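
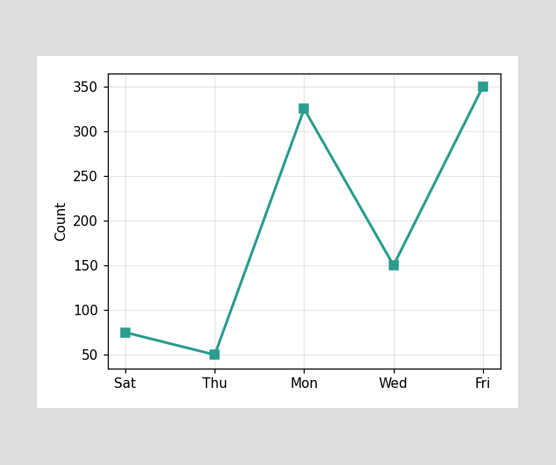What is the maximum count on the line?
350

The highest point is at Fri, and reading across to the y-axis gives 350.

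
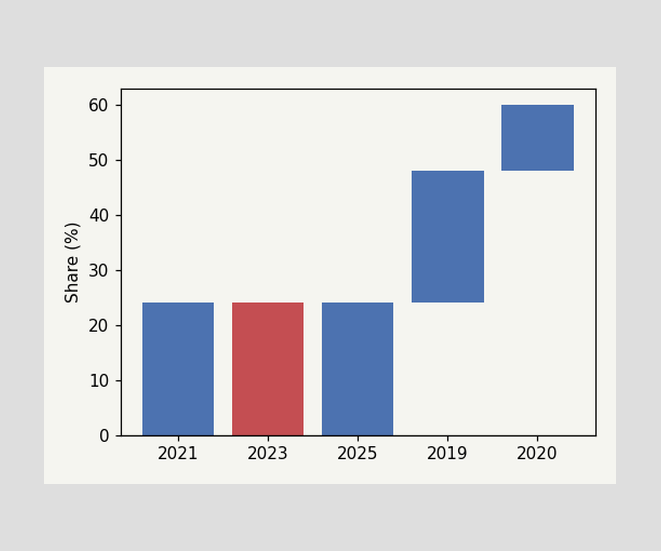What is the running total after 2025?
24%

After 2025 the running total reaches 24%.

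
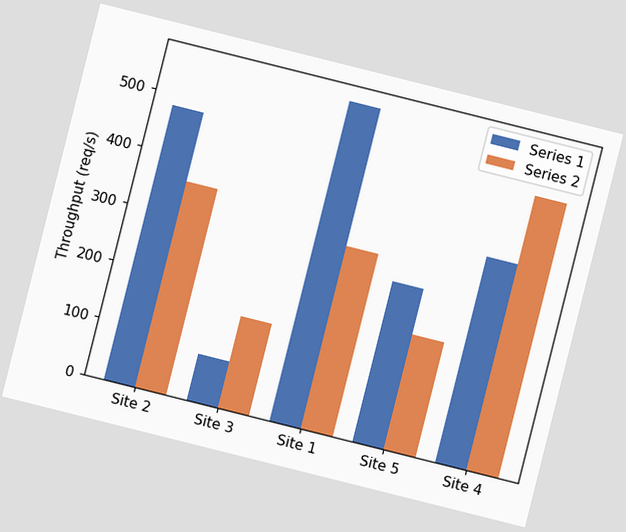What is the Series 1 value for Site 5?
280req/s

The chart is tilted about 14° clockwise. The Series 1 bar at Site 5 reaches 280req/s on the y-axis.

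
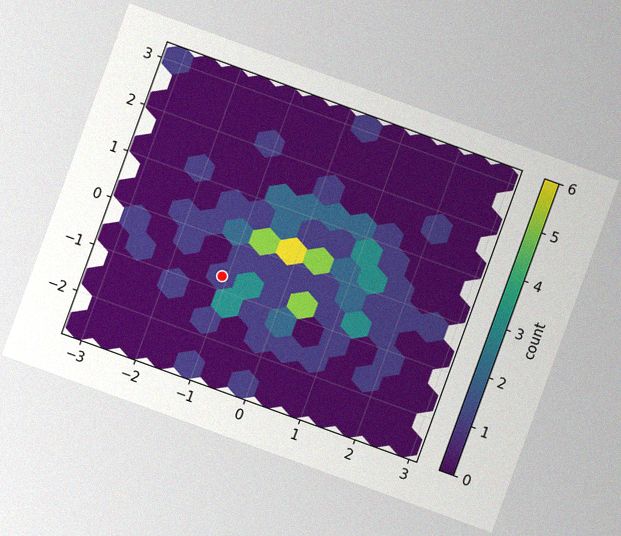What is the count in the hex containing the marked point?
The chart is tilted about 20° clockwise, with some photo noise. The marked hex reads 1 on the colorbar.

1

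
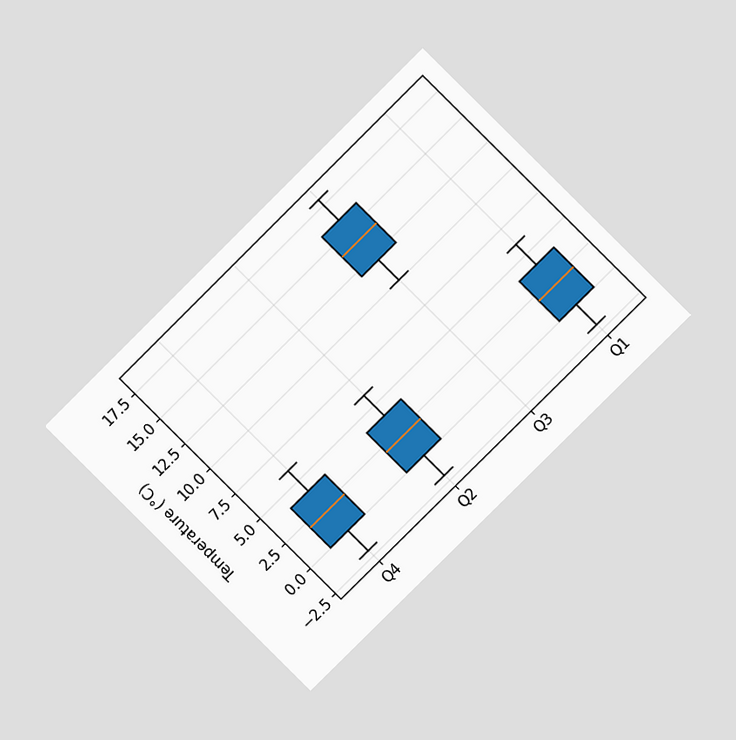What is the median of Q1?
The chart is tilted about 45° counter-clockwise and viewed at a slight angle. The median line in the Q1 box sits at 2°C.

2°C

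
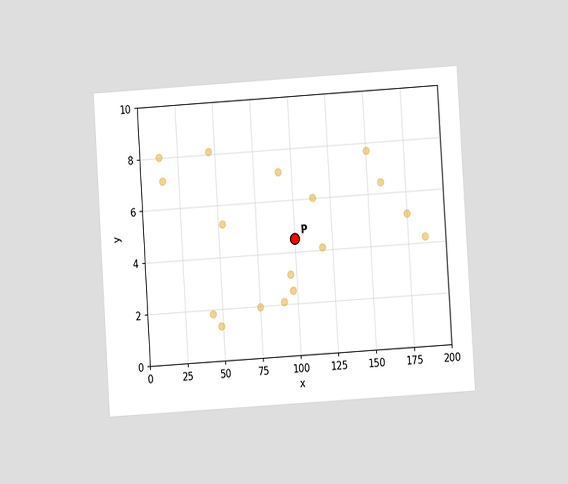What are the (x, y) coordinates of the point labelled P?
The chart is tilted about 4° counter-clockwise and viewed at a slight angle. Following the gridlines from P to each axis, P sits at (100, 4.5).

(100, 4.5)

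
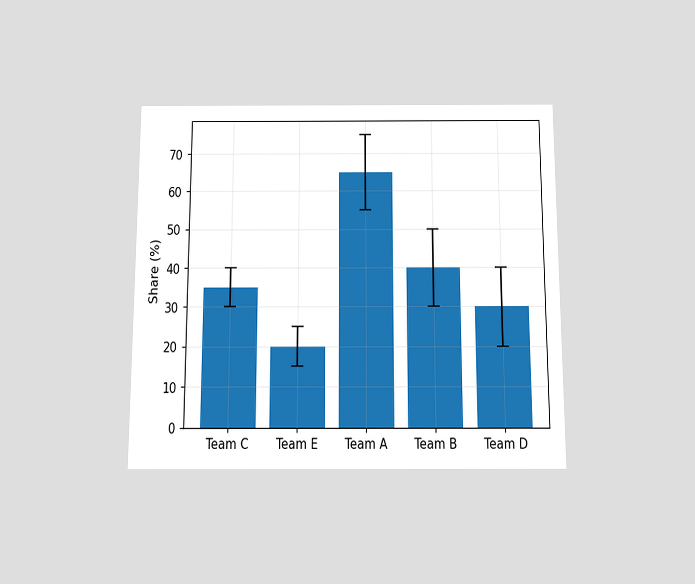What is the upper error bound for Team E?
25%

The chart is viewed slightly from below. The Team E bar's upper whisker reaches 25%.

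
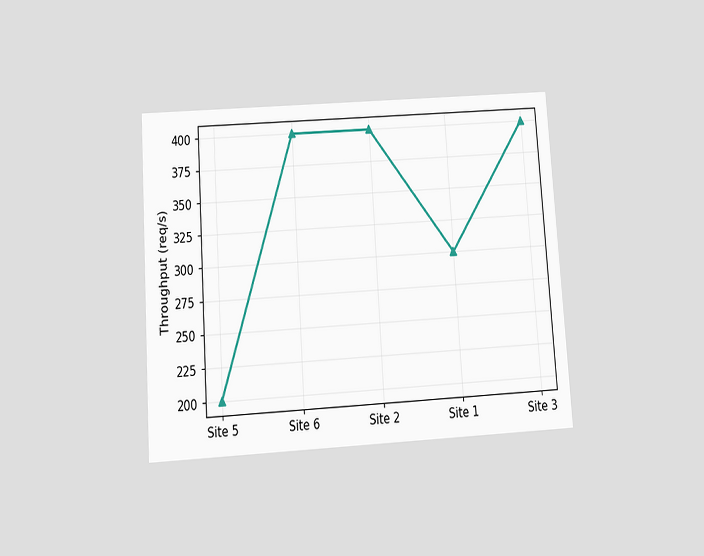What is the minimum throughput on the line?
200req/s

The chart is tilted about 4° counter-clockwise and viewed slightly from below. The lowest point is at Site 5, and reading across to the y-axis gives 200req/s.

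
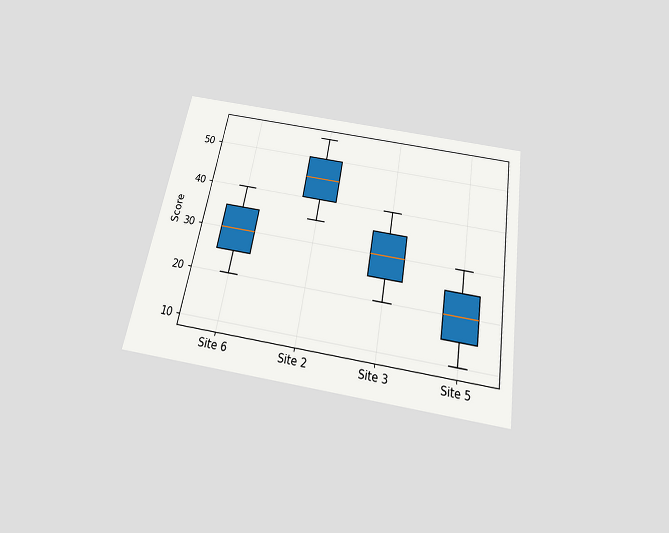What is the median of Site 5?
The chart is tilted about 10° clockwise and viewed slightly from below. The median line in the Site 5 box sits at 20.

20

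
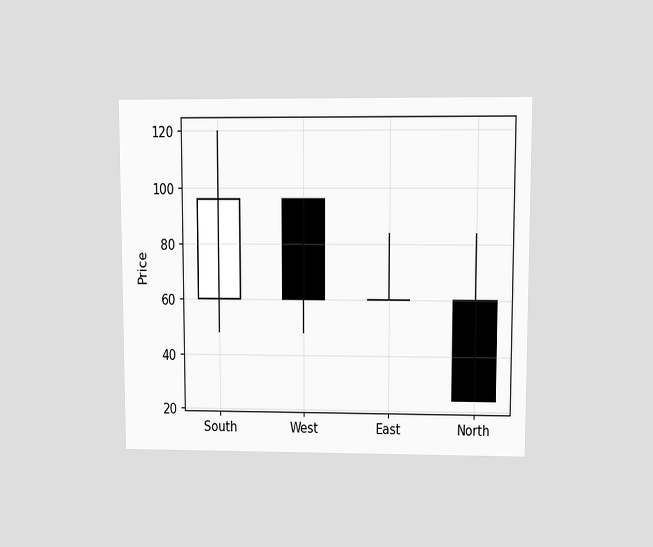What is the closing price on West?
The chart is viewed at a slight angle. The West candle closes at 60.

60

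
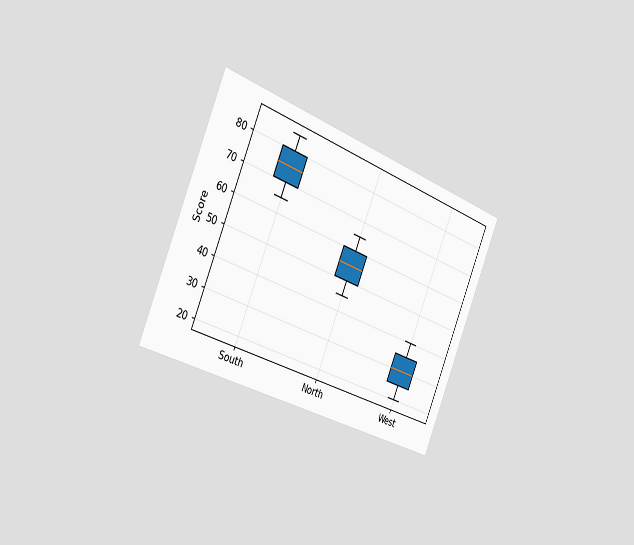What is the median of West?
The chart is tilted about 23° clockwise and viewed slightly from the left. The median line in the West box sits at 30.

30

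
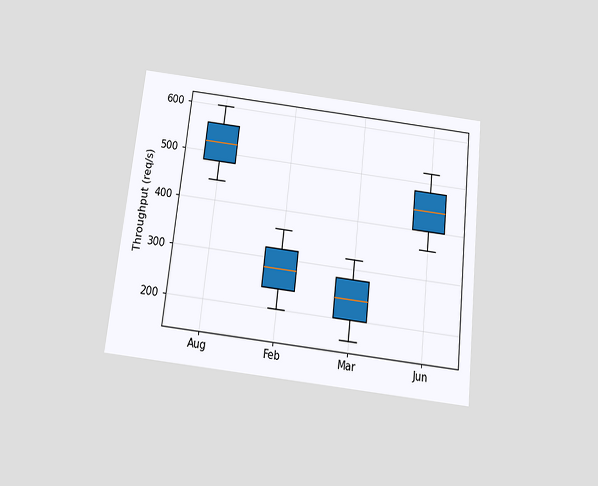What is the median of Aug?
520req/s

The chart is tilted about 6° clockwise and viewed slightly from below. The median line in the Aug box sits at 520req/s.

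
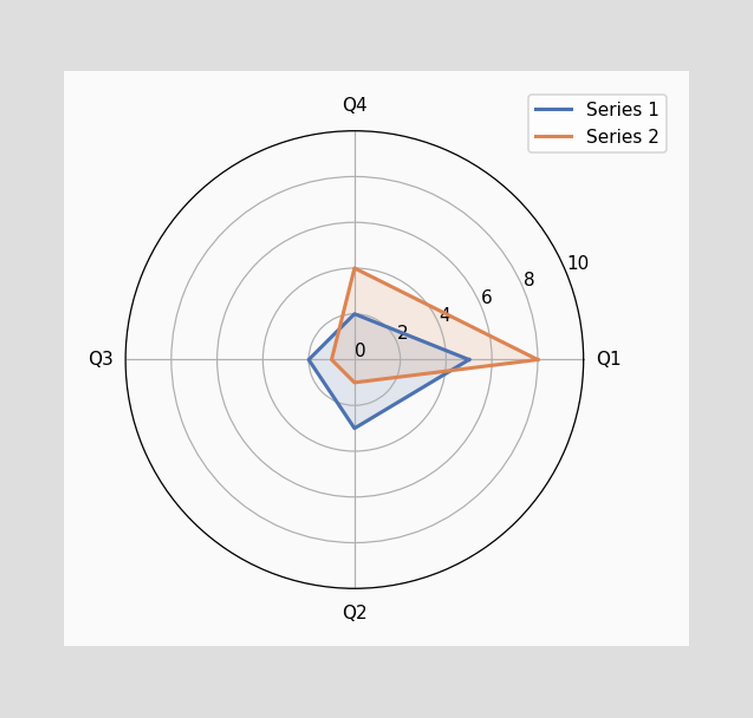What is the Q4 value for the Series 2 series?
4

On the Q4 axis, Series 2 reaches 4.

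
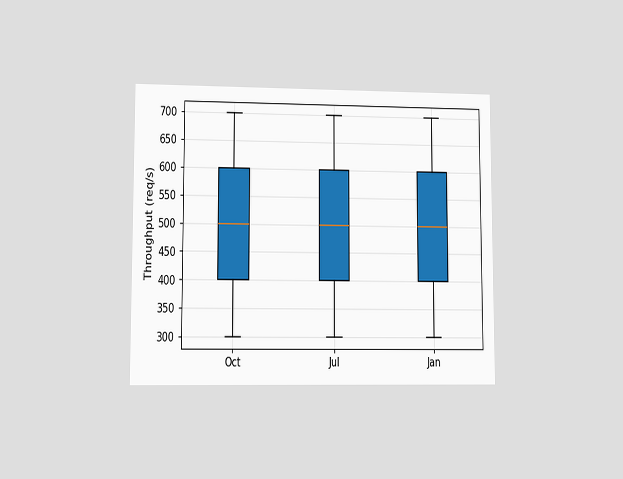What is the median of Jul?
The chart is viewed at a slight angle. The median line in the Jul box sits at 500req/s.

500req/s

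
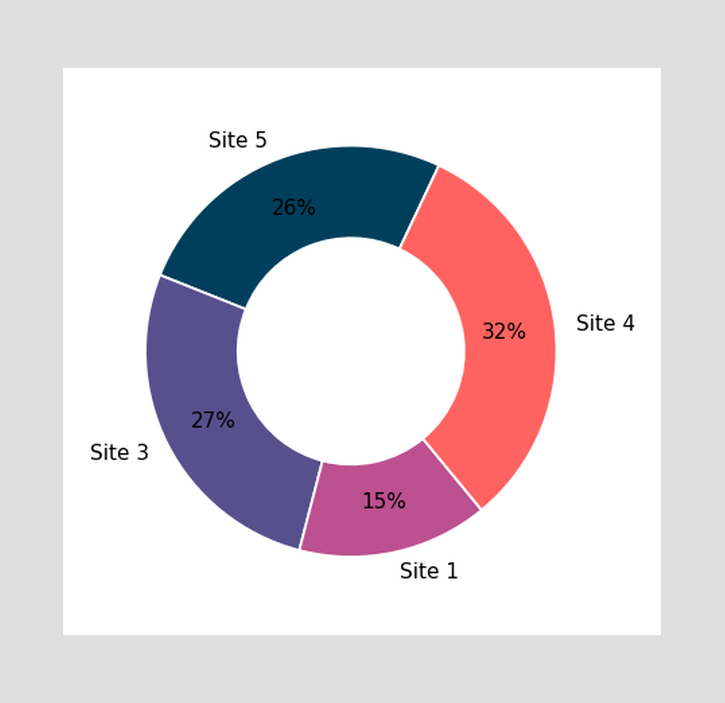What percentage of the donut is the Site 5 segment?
26%

The Site 5 segment takes up 26% of the ring.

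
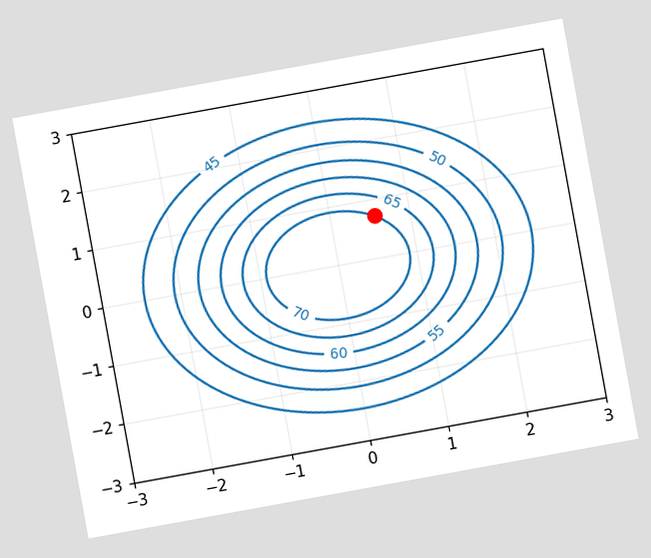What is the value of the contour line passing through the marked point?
The chart is tilted about 10° counter-clockwise. The marked point sits on the contour labelled 70.

70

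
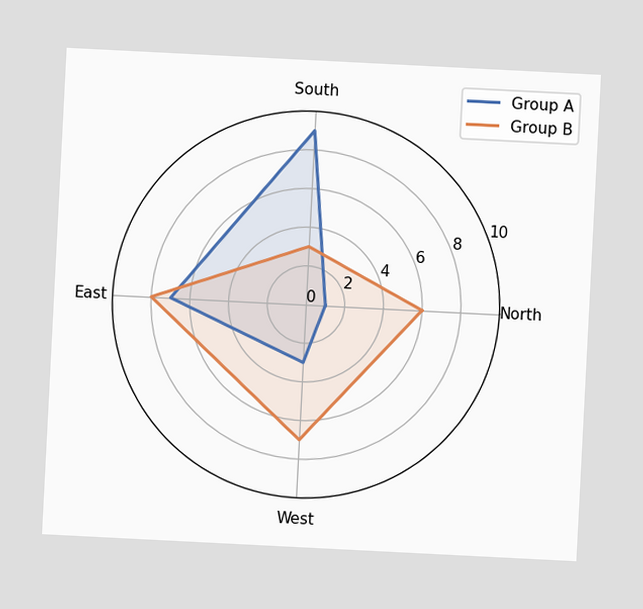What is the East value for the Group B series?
The chart is tilted about 3° clockwise. On the East axis, Group B reaches 8.

8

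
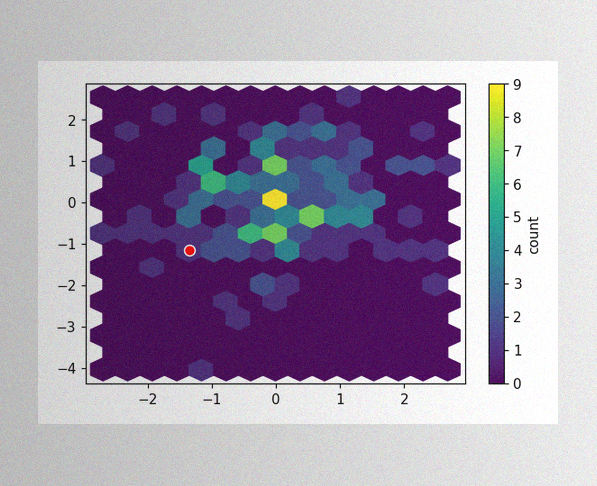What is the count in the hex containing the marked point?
The image has some photo noise and uneven lighting. The marked hex reads 1 on the colorbar.

1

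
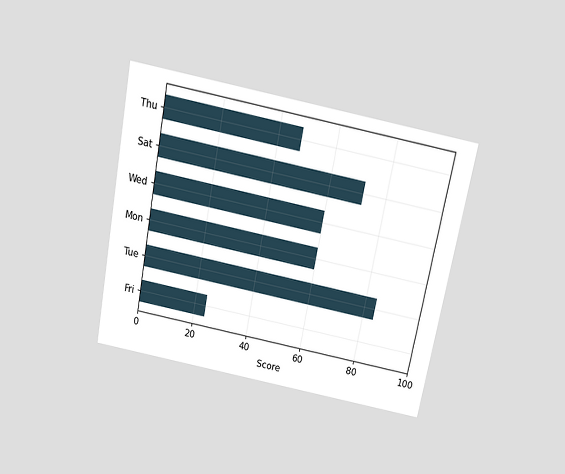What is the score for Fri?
The chart is tilted about 11° clockwise and viewed slightly from above. Reading along the chart's x-axis, the Fri bar reaches 24.

24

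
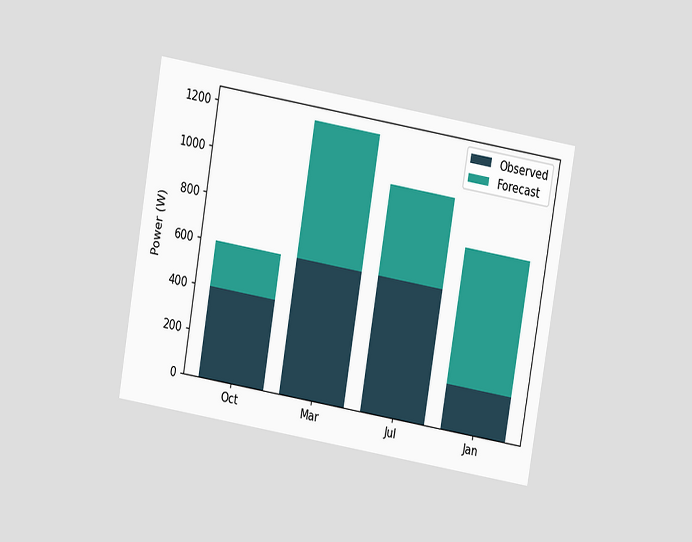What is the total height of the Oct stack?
600W

The chart is tilted about 10° clockwise and viewed slightly from above. The Oct stack's top reaches 600W on the y-axis.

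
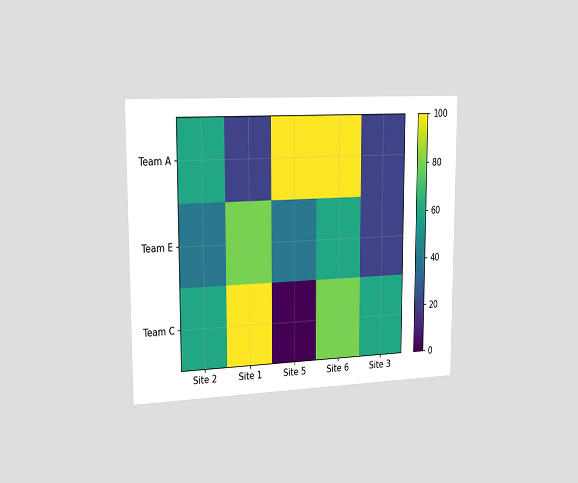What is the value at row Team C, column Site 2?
The chart is viewed slightly from the left. Matching cell (Team C, Site 2) against the colorbar gives 60.

60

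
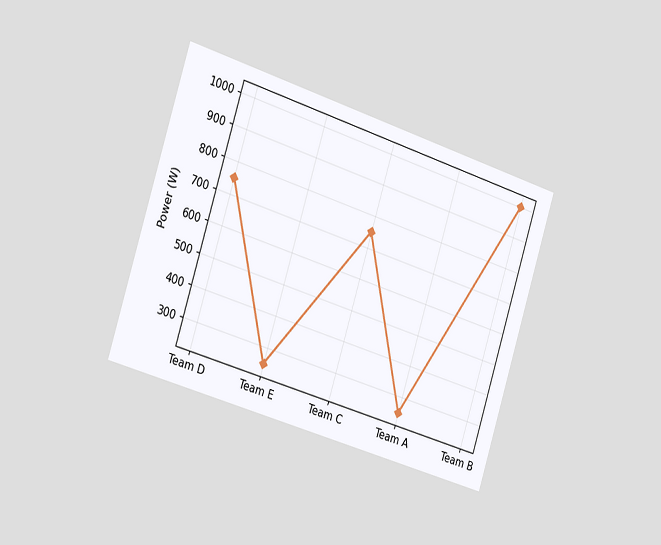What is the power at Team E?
The chart is tilted about 18° clockwise and viewed slightly from the left. At Team E, the line is at 250W.

250W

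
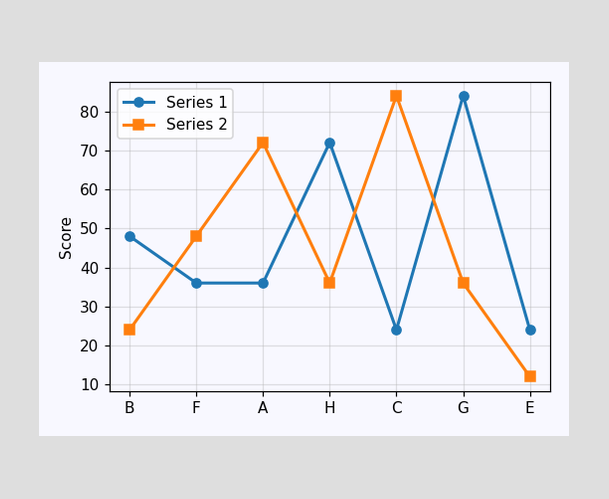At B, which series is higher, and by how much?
At B, Series 1 sits above the other line by 24.

Series 1, by 24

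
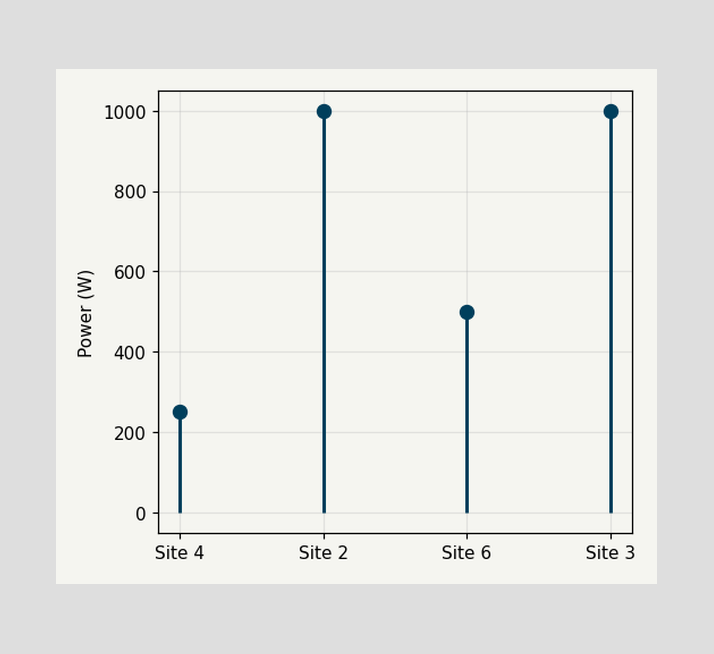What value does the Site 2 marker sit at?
The Site 2 marker sits at 1000W.

1000W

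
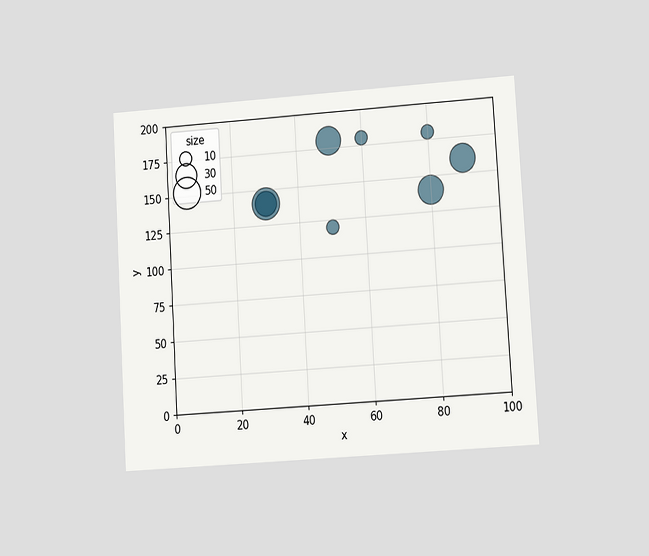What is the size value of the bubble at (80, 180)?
The chart is tilted about 3° counter-clockwise and viewed at a slight angle. Matching the bubble at (80, 180) against the size legend gives 10.

10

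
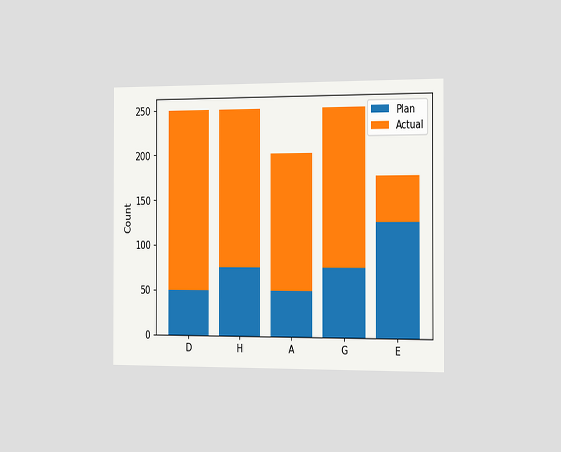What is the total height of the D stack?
250

The chart is viewed slightly from the right. The D stack's top reaches 250 on the y-axis.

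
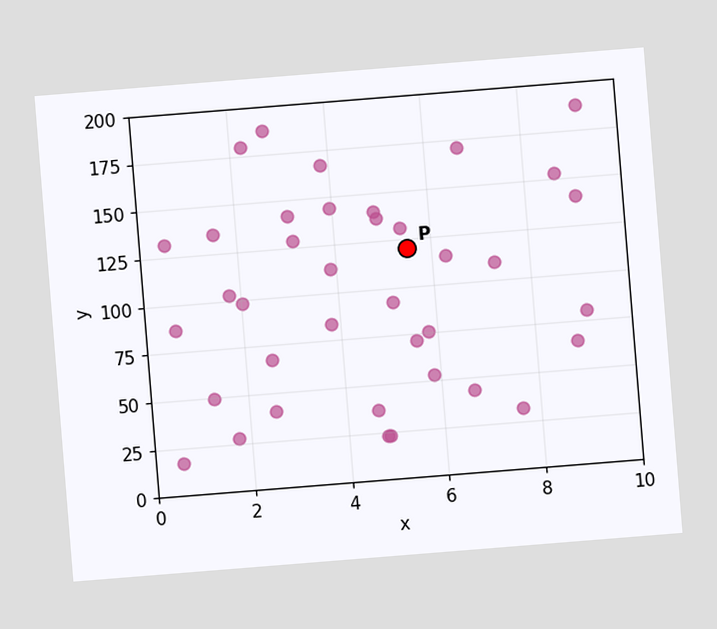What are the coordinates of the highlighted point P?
(5.5, 120)

The chart is tilted about 5° counter-clockwise. Following the gridlines from P to each axis, P sits at (5.5, 120).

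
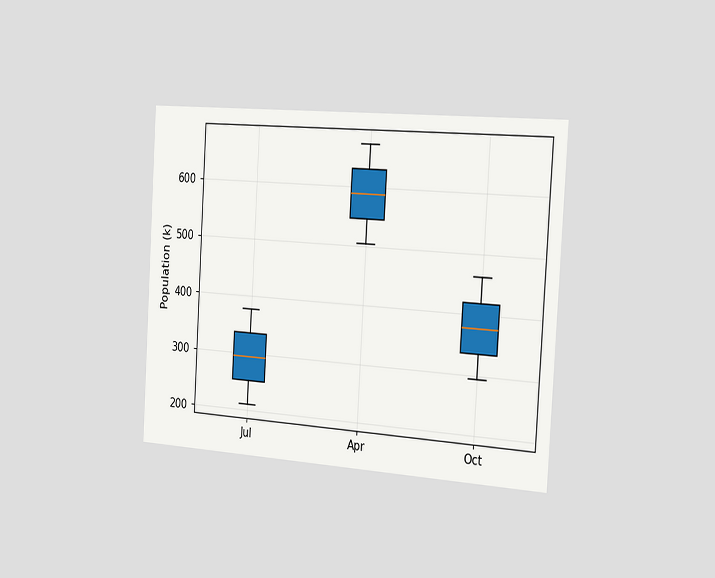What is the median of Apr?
588k

The chart is tilted about 3° clockwise and viewed slightly from the right. The median line in the Apr box sits at 588k.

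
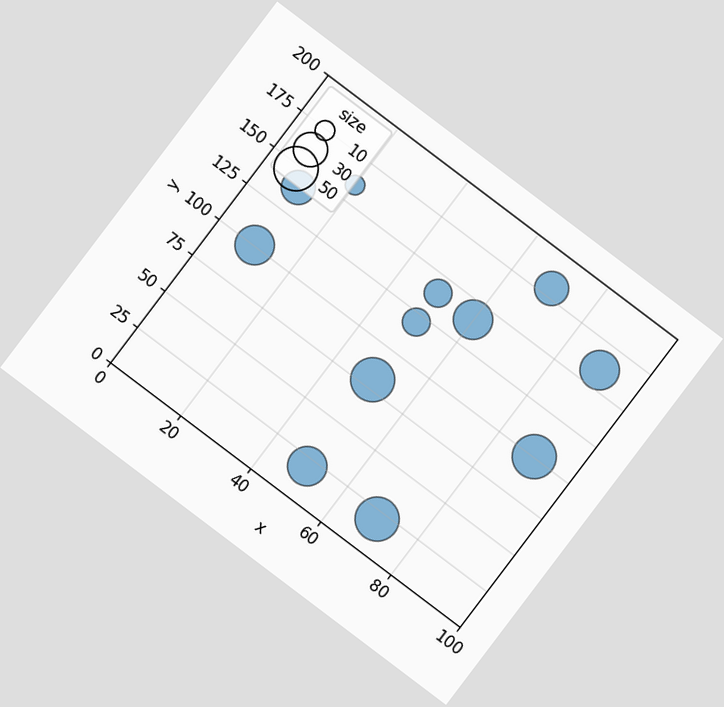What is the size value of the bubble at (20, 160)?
The chart is tilted about 37° clockwise. Matching the bubble at (20, 160) against the size legend gives 10.

10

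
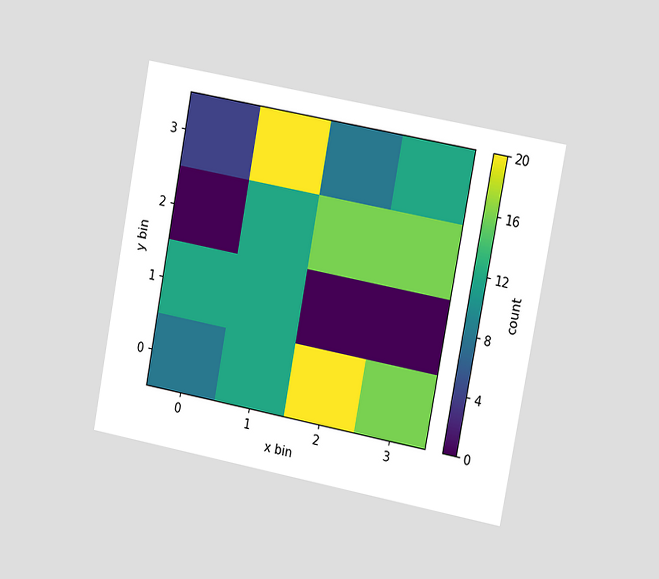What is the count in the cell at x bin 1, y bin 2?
12

The chart is tilted about 11° clockwise and viewed slightly from the right. Matching the cell (1, 2) against the colorbar gives 12.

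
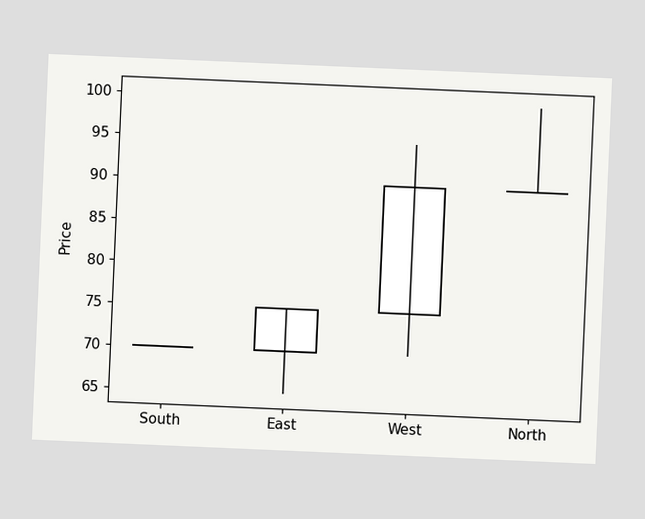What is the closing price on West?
90

The chart is tilted about 2° clockwise. The West candle closes at 90.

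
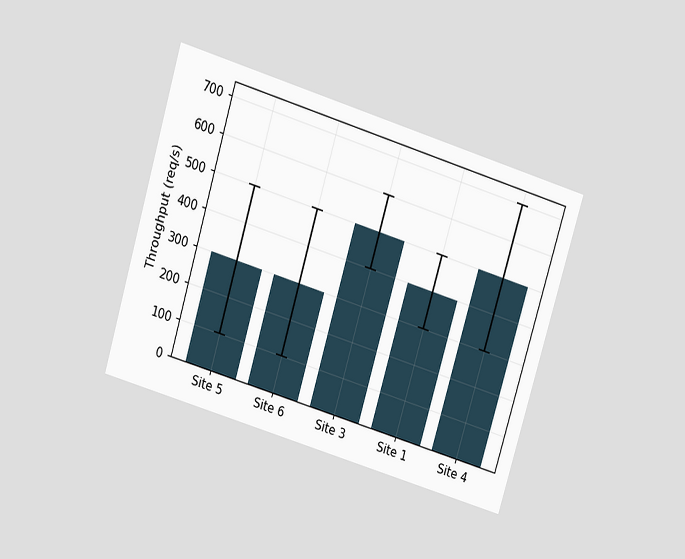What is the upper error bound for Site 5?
500req/s

The chart is tilted about 17° clockwise and viewed slightly from above. The Site 5 bar's upper whisker reaches 500req/s.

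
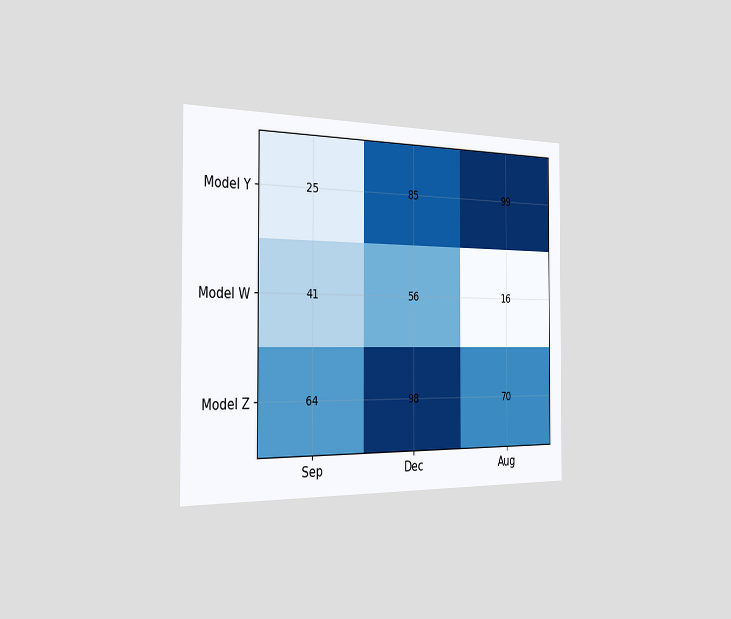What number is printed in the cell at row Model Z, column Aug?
70

The chart is viewed slightly from the left. The (Model Z, Aug) cell reads 70.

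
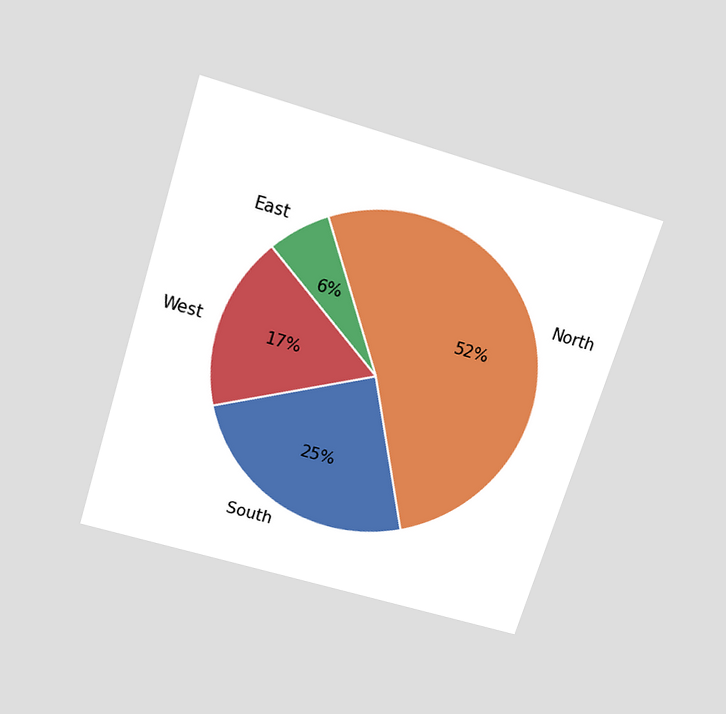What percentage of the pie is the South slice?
The chart is tilted about 17° clockwise and viewed slightly from above. The South slice takes up 25% of the pie.

25%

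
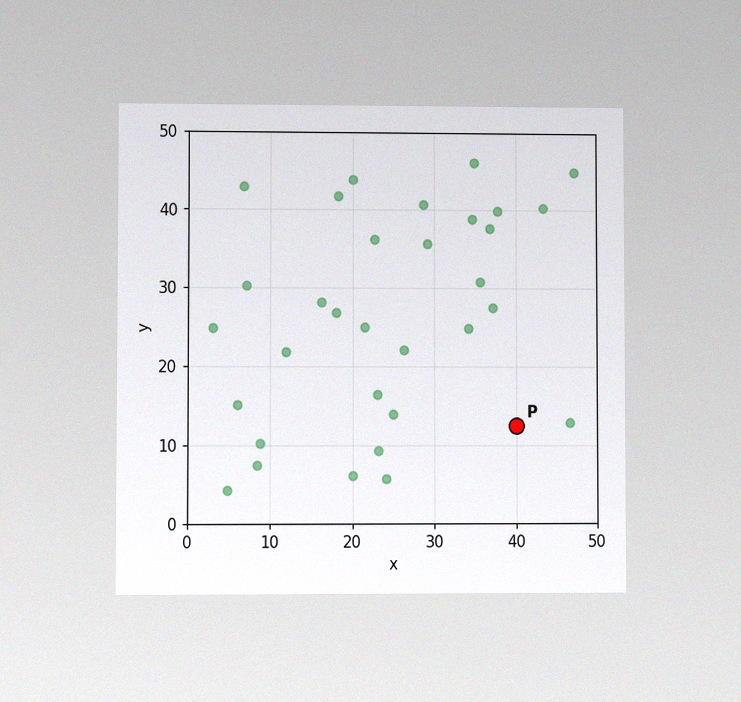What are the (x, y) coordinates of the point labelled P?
The chart is viewed at a slight angle, with some photo noise. Following the gridlines from P to each axis, P sits at (40, 12.5).

(40, 12.5)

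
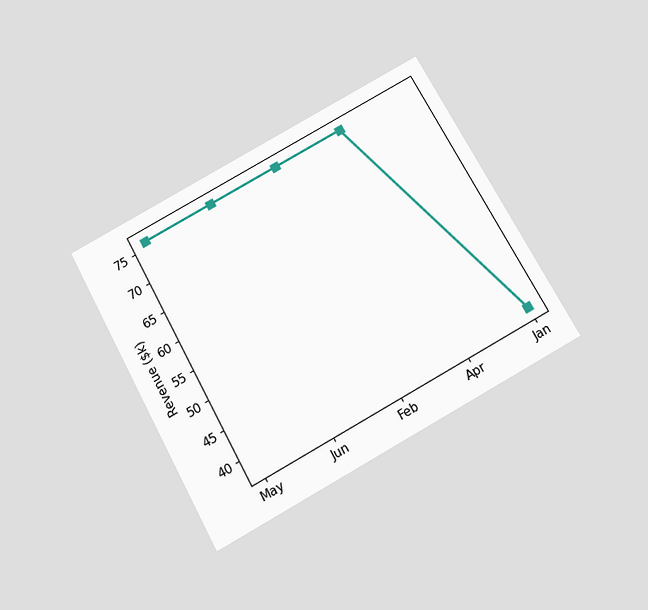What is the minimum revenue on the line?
$38k

The chart is tilted about 29° counter-clockwise and viewed slightly from below. The lowest point is at Jan, and reading across to the y-axis gives $38k.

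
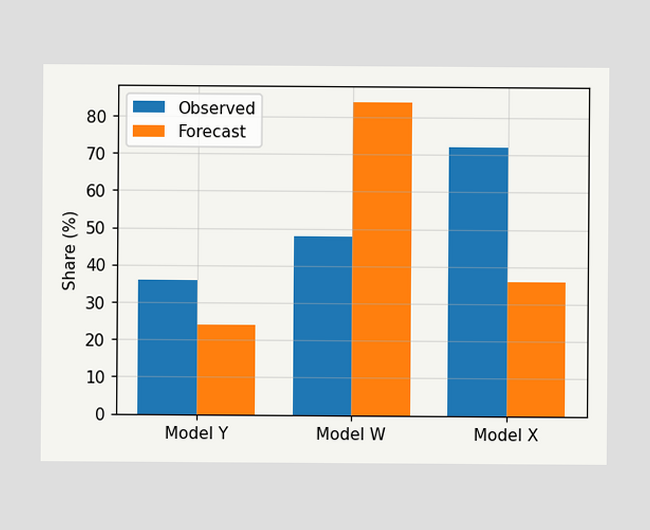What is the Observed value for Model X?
The Observed bar at Model X reaches 72% on the y-axis.

72%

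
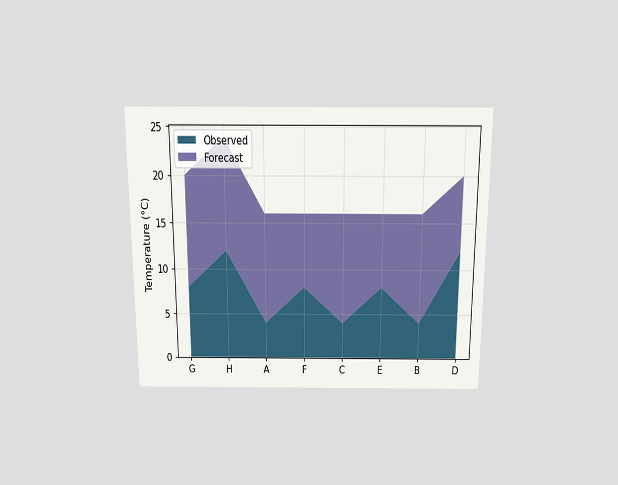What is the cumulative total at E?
16°C

The chart is viewed slightly from above. The stacked total at E reaches 16°C.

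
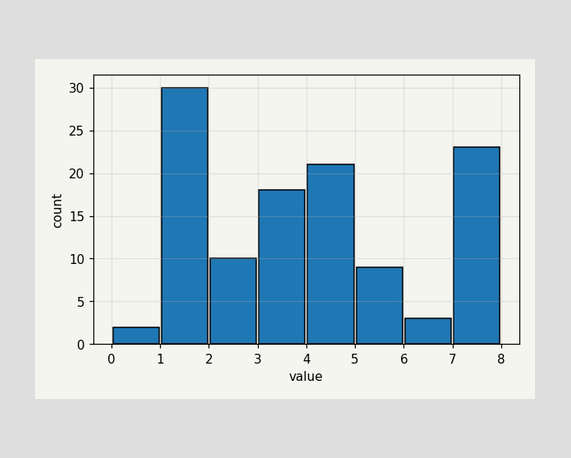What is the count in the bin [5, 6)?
9

The [5, 6) bin has height 9.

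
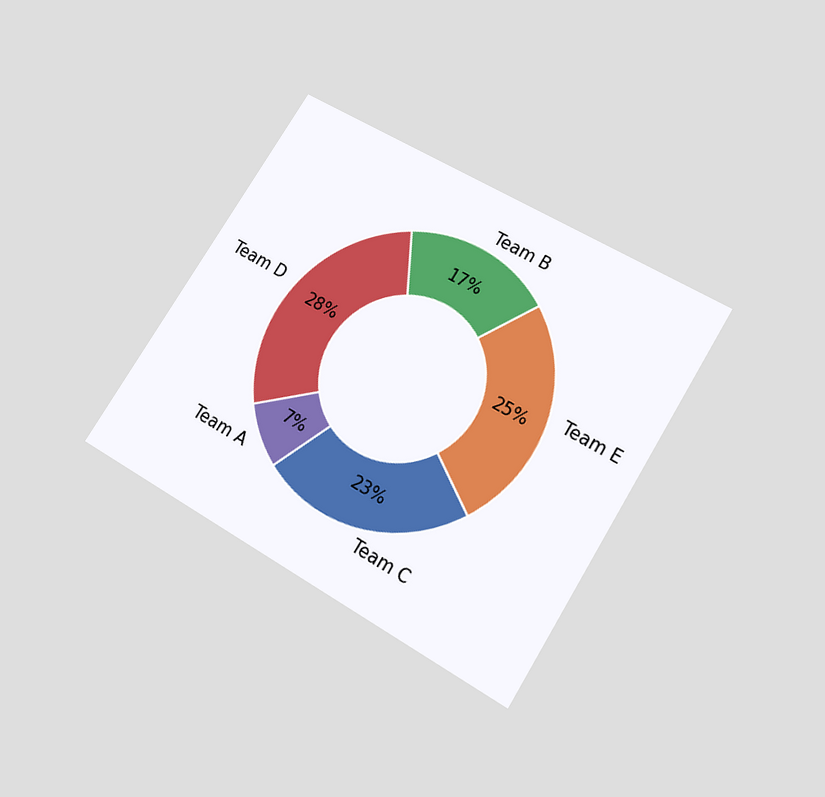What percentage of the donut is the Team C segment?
23%

The chart is tilted about 32° clockwise and viewed slightly from below. The Team C segment takes up 23% of the ring.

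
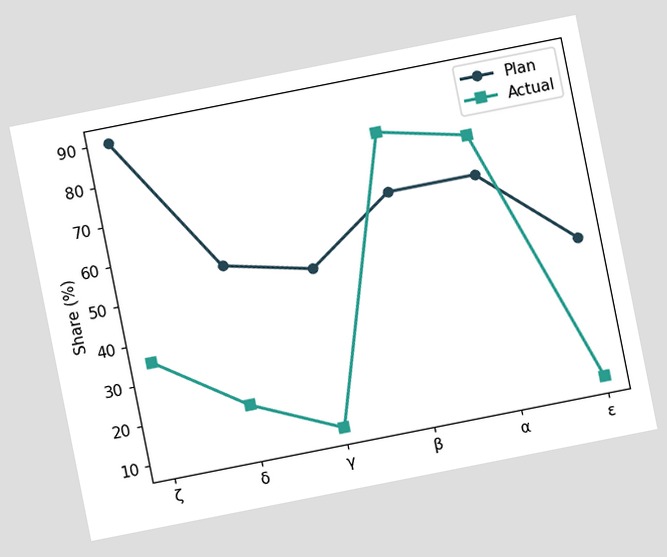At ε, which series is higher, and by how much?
The chart is tilted about 11° counter-clockwise. At ε, Plan sits above the other line by 35%.

Plan, by 35%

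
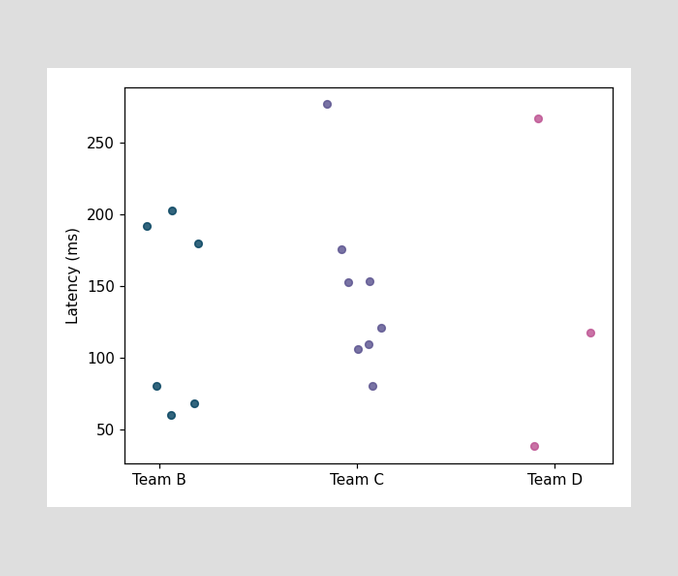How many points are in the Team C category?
Counting the markers in the Team C column gives 8.

8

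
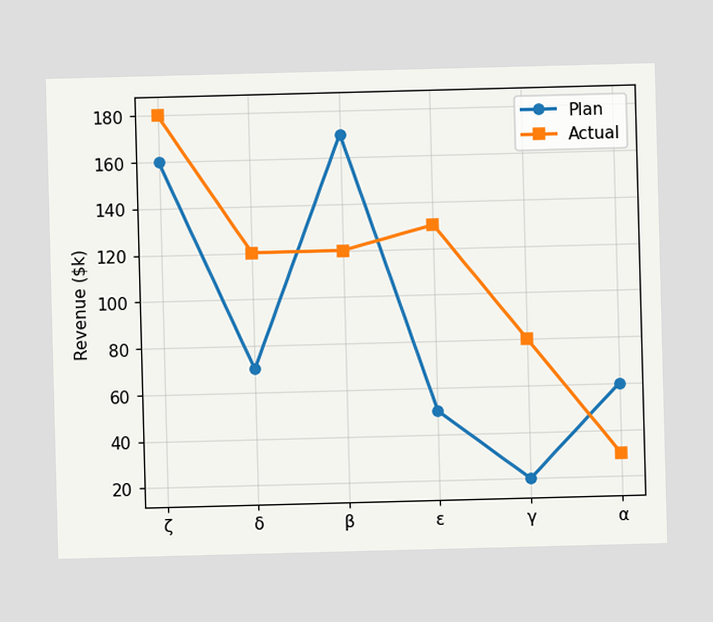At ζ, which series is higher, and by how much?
Actual, by $20k

At ζ, Actual sits above the other line by $20k.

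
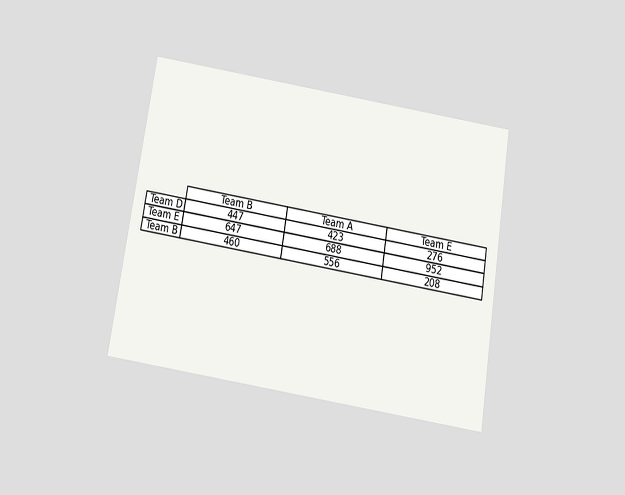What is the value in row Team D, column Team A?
The chart is tilted about 9° clockwise and viewed slightly from below. The (Team D, Team A) cell reads 423.

423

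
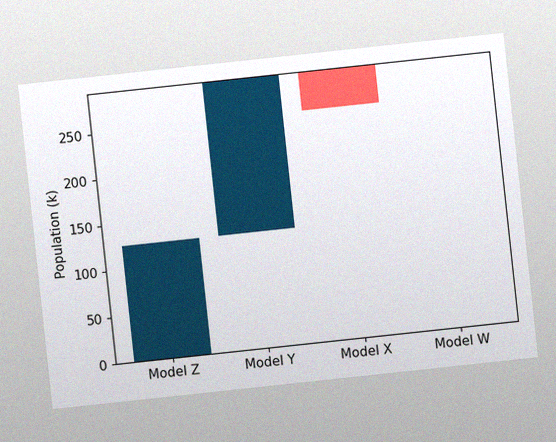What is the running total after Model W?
252k

The chart is tilted about 6° counter-clockwise, with some photo noise. After Model W the running total reaches 252k.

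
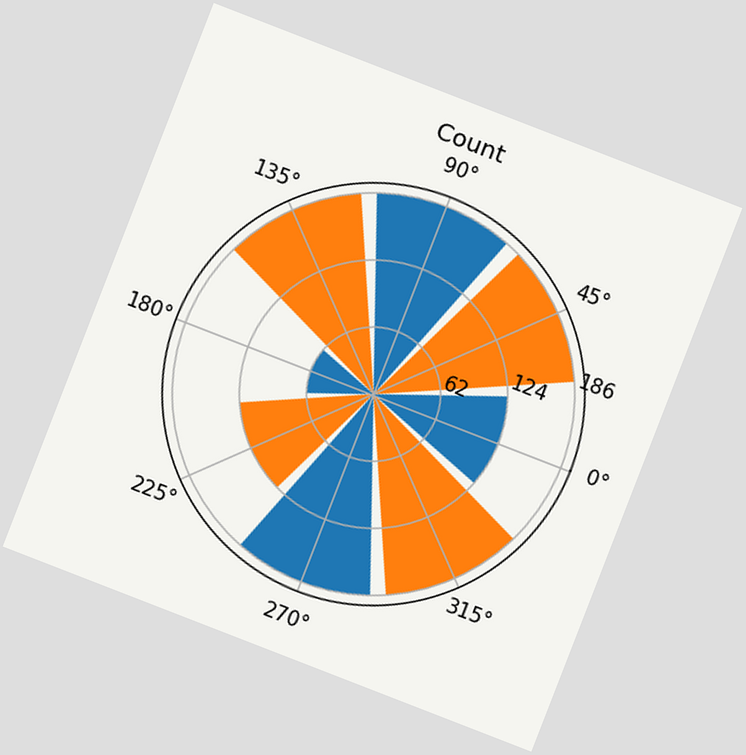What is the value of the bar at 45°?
186

The chart is tilted about 21° clockwise. The bar at 45° reaches 186 on the radial axis.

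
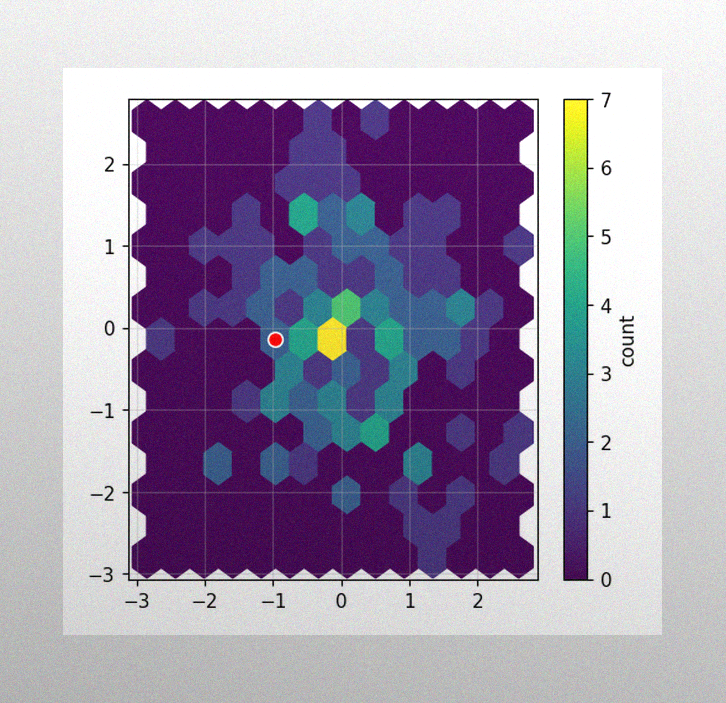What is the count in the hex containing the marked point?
The image has some photo noise and uneven lighting. The marked hex reads 2 on the colorbar.

2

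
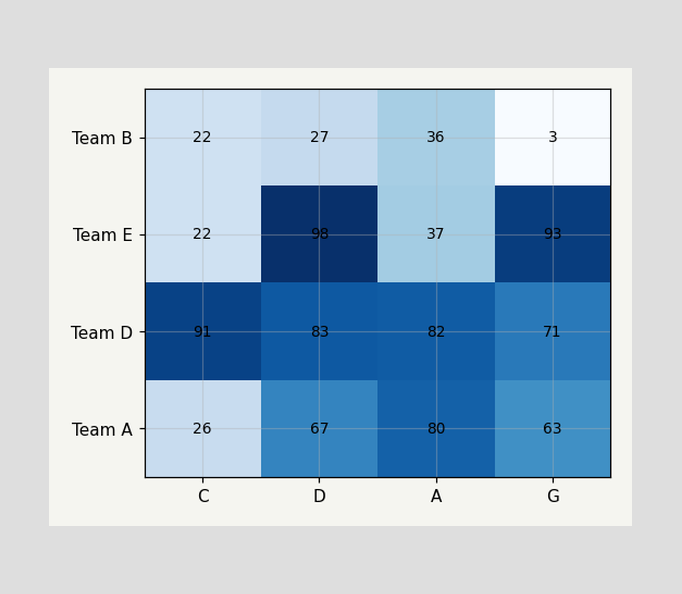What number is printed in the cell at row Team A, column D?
67

The (Team A, D) cell reads 67.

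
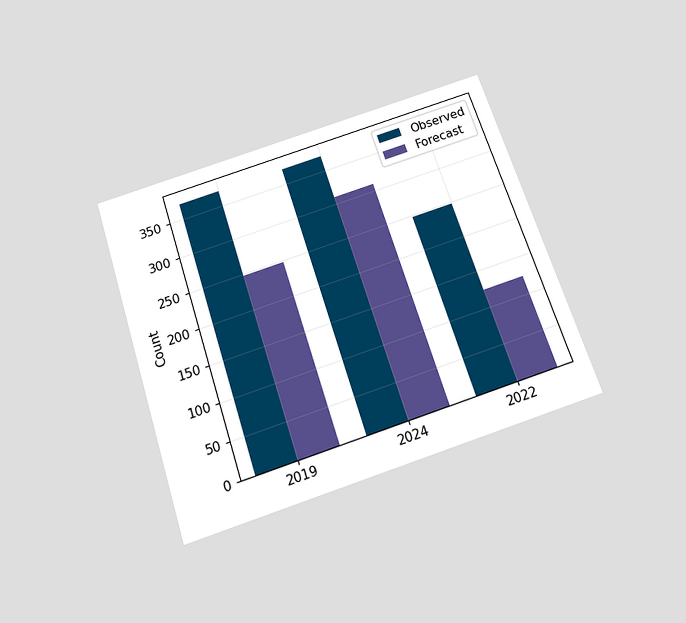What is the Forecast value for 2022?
124

The chart is tilted about 18° counter-clockwise and viewed slightly from below. The Forecast bar at 2022 reaches 124 on the y-axis.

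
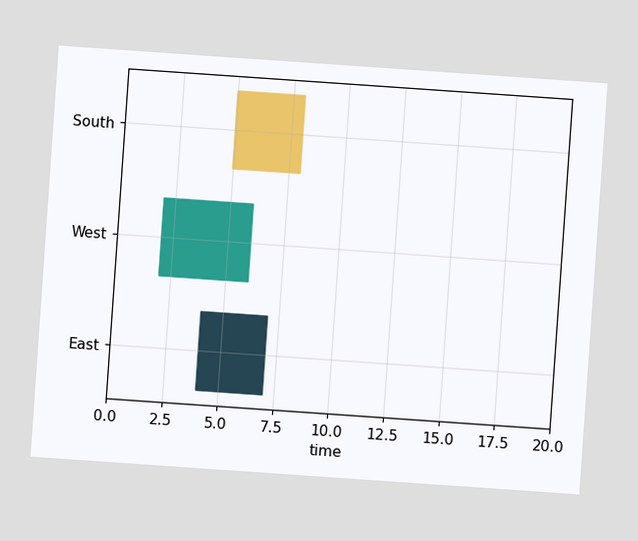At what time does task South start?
The chart is tilted about 4° clockwise. The South bar begins at t=5.

5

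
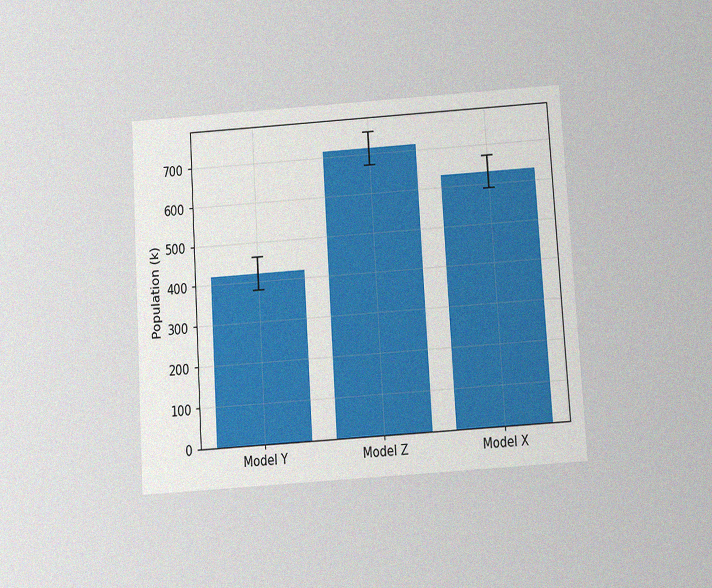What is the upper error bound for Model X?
The chart is tilted about 4° counter-clockwise and viewed slightly from below, with some photo noise. The Model X bar's upper whisker reaches 672k.

672k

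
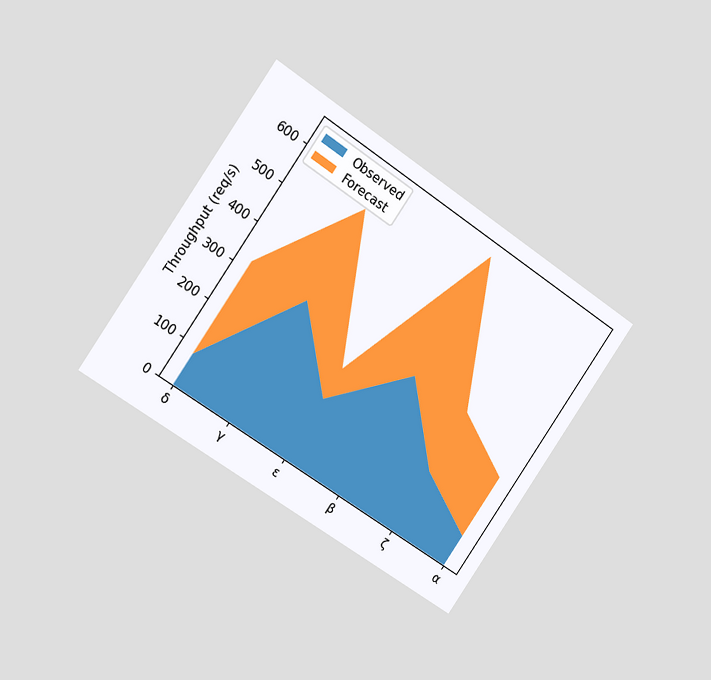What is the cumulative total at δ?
The chart is tilted about 35° clockwise and viewed slightly from the left. The stacked total at δ reaches 320req/s.

320req/s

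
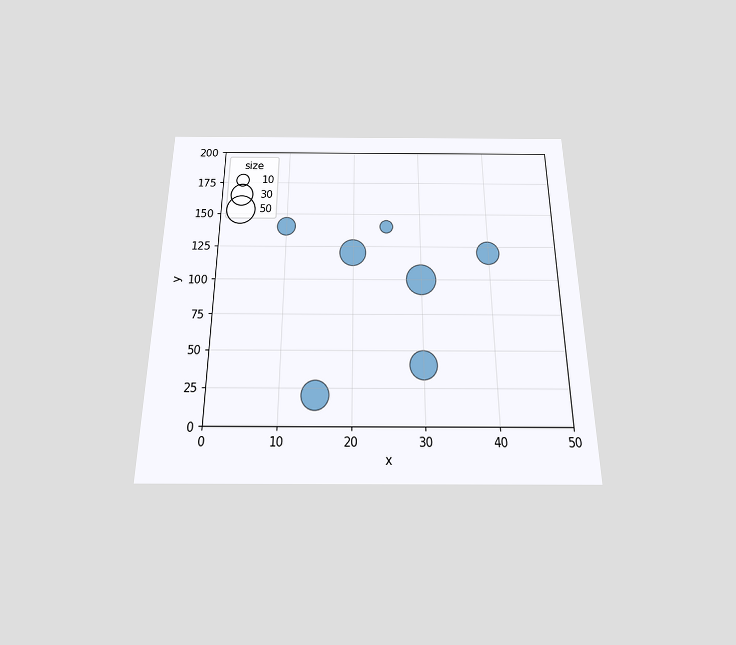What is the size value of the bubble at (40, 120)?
30

The chart is viewed slightly from below. Matching the bubble at (40, 120) against the size legend gives 30.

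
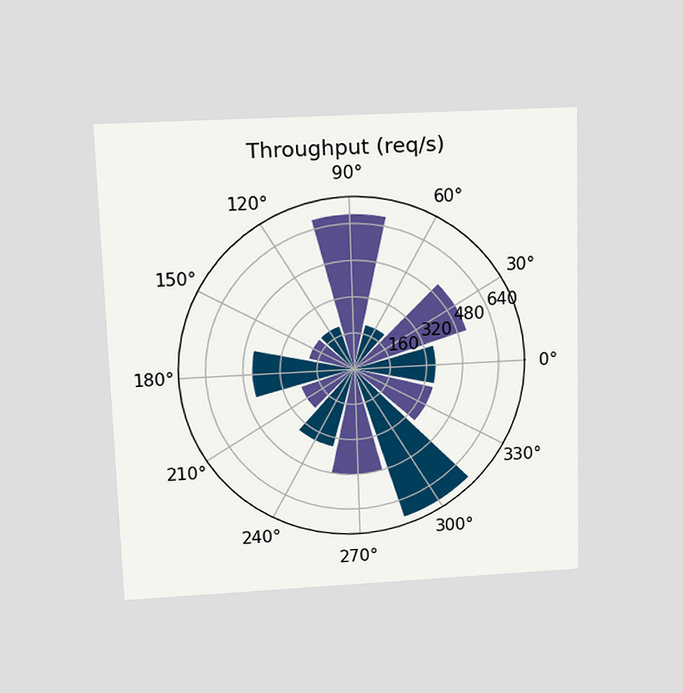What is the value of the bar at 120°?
The chart is viewed slightly from above. The bar at 120° reaches 200req/s on the radial axis.

200req/s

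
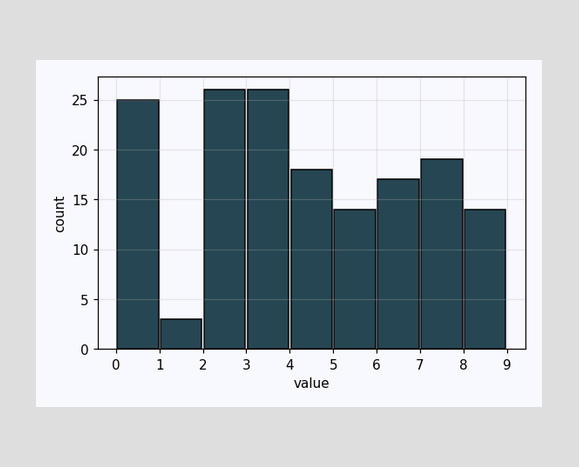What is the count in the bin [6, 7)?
The [6, 7) bin has height 17.

17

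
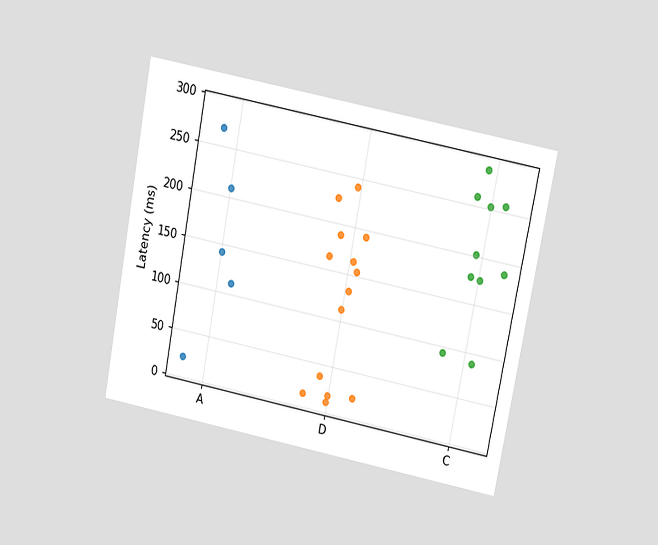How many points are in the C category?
The chart is tilted about 11° clockwise and viewed at a slight angle. Counting the markers in the C column gives 10.

10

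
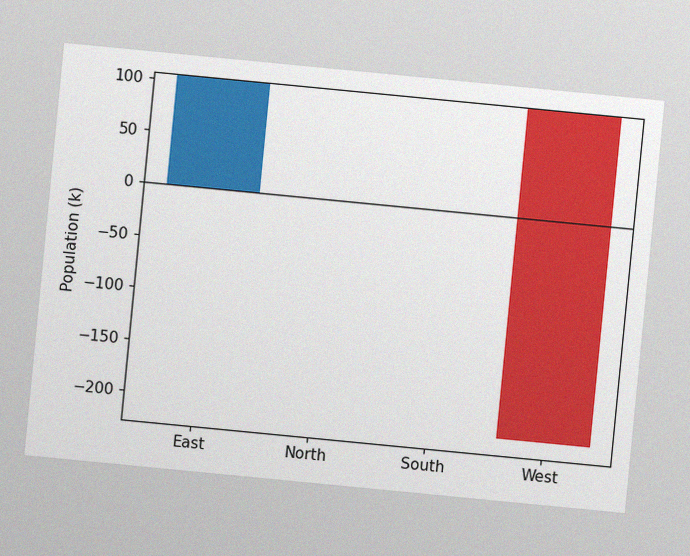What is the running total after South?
The chart is tilted about 6° clockwise, with some photo noise. After South the running total reaches 106k.

106k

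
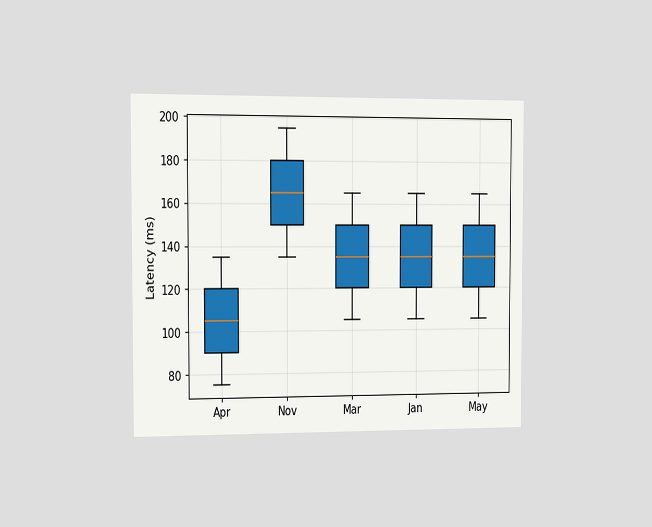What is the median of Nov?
165ms

The chart is viewed slightly from the left. The median line in the Nov box sits at 165ms.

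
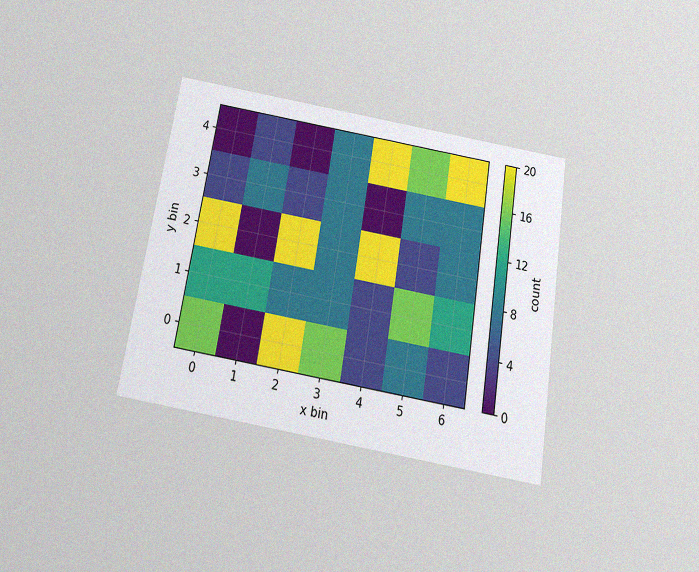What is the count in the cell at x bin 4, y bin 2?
20

The chart is tilted about 9° clockwise and viewed slightly from below, with some photo noise. Matching the cell (4, 2) against the colorbar gives 20.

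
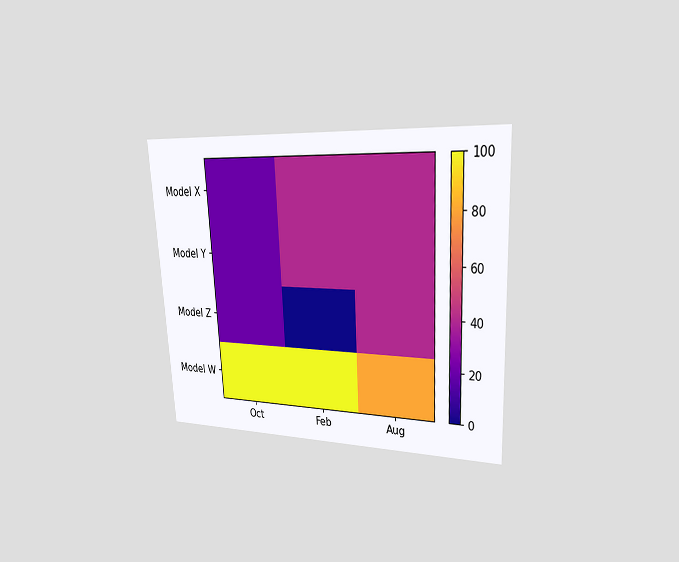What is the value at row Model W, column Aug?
80

The chart is tilted about 3° counter-clockwise and viewed slightly from the right. Matching cell (Model W, Aug) against the colorbar gives 80.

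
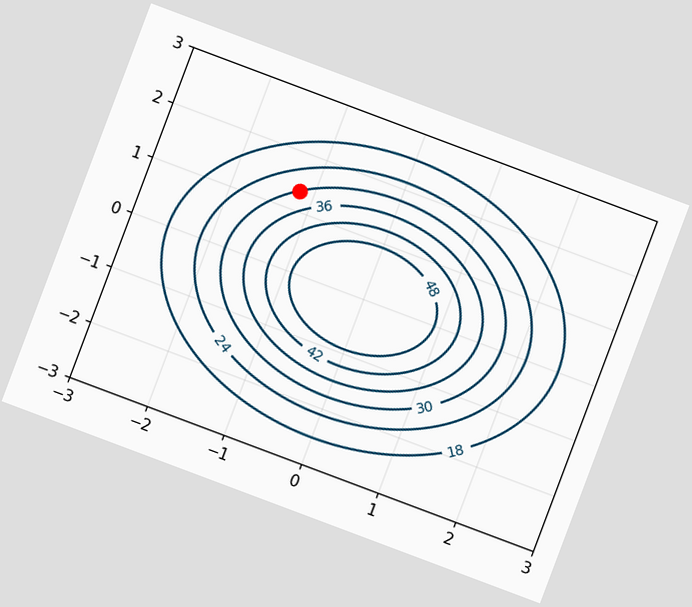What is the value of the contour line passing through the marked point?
30

The chart is tilted about 21° clockwise. The marked point sits on the contour labelled 30.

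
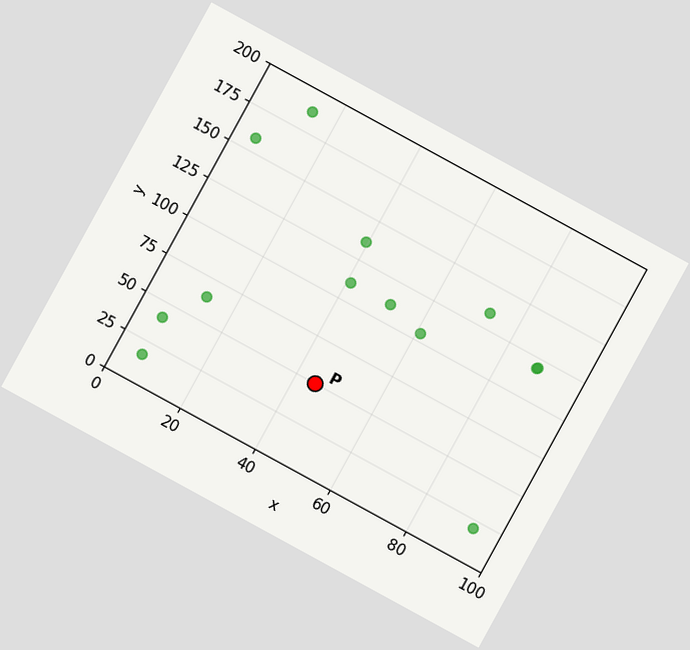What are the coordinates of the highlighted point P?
(45, 50)

The chart is tilted about 29° clockwise. Following the gridlines from P to each axis, P sits at (45, 50).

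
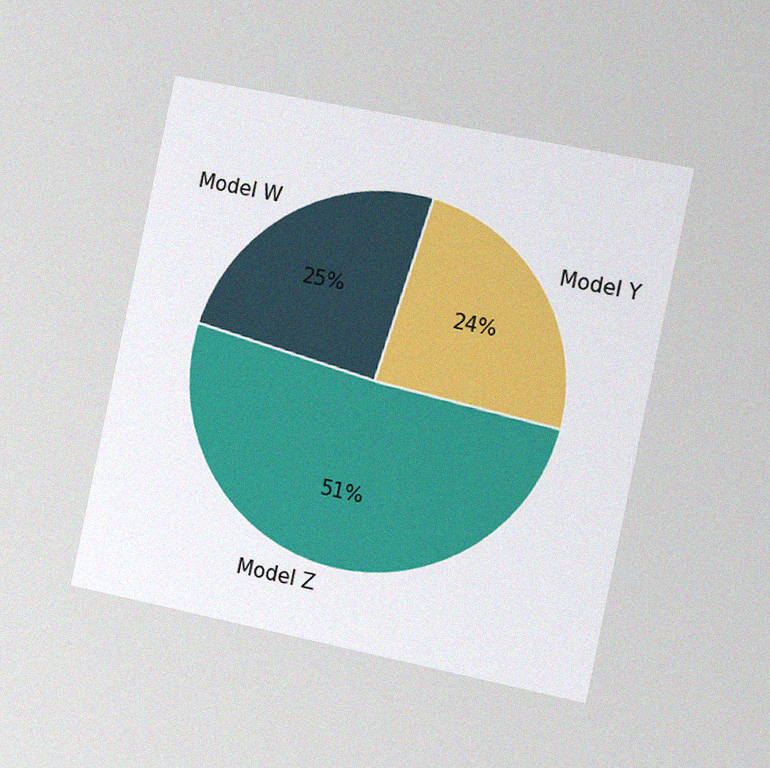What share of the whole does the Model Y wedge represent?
The chart is tilted about 12° clockwise and viewed slightly from the right, with some photo noise. The Model Y slice takes up 24% of the pie.

24%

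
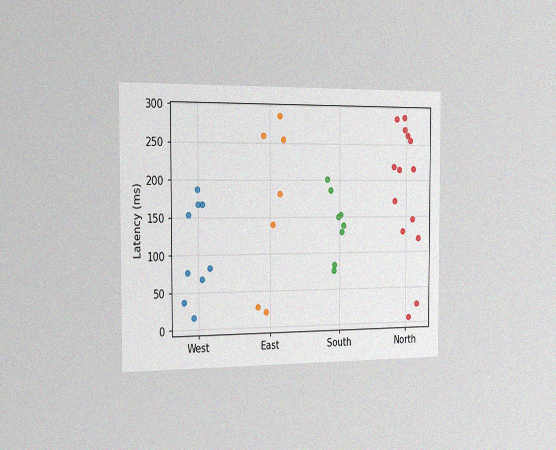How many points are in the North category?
The chart is viewed slightly from the left, with some photo noise. Counting the markers in the North column gives 14.

14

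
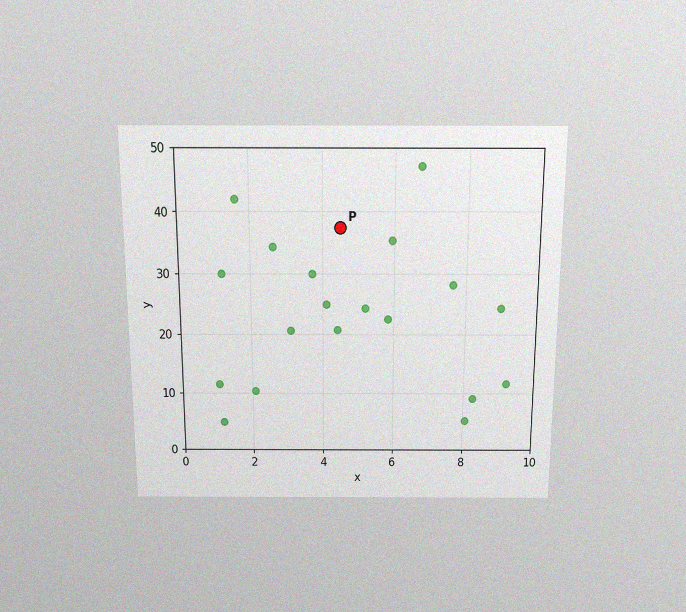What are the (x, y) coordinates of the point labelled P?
The chart is viewed slightly from above, with some photo noise. Following the gridlines from P to each axis, P sits at (4.5, 37.5).

(4.5, 37.5)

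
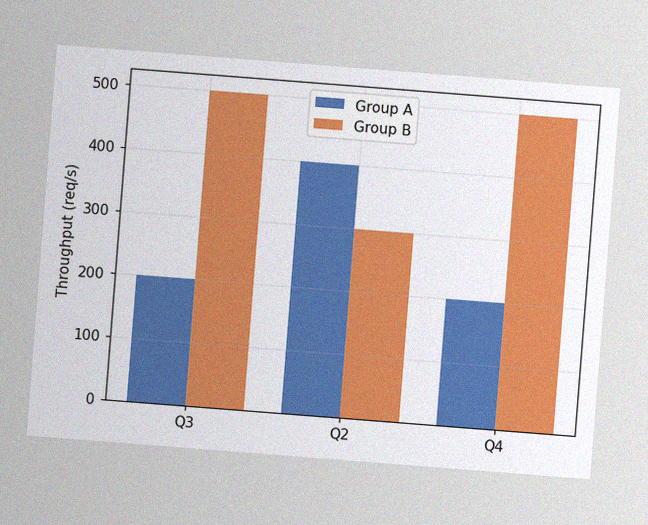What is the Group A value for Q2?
The chart is tilted about 4° clockwise, with some photo noise. The Group A bar at Q2 reaches 400req/s on the y-axis.

400req/s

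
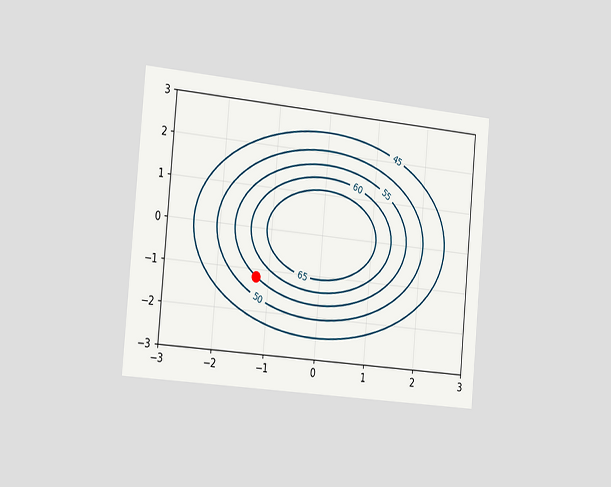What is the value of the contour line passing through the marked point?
The chart is tilted about 5° clockwise and viewed slightly from the left. The marked point sits on the contour labelled 55.

55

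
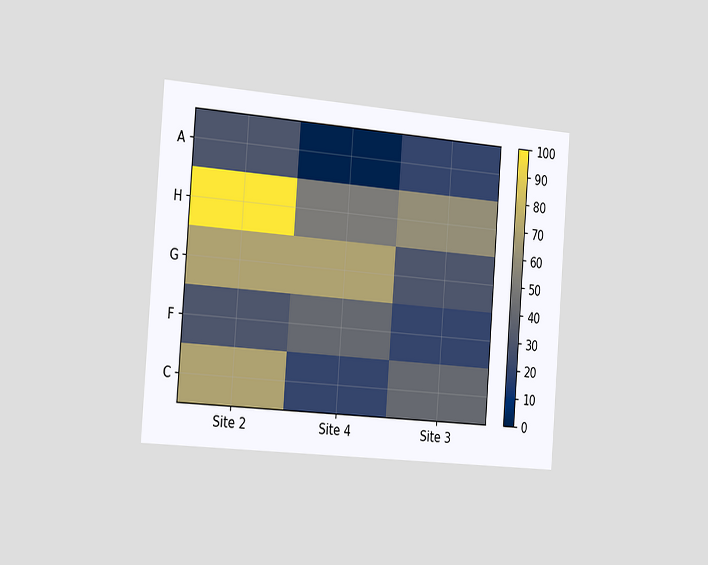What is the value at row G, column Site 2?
70

The chart is tilted about 4° clockwise and viewed slightly from the left. Matching cell (G, Site 2) against the colorbar gives 70.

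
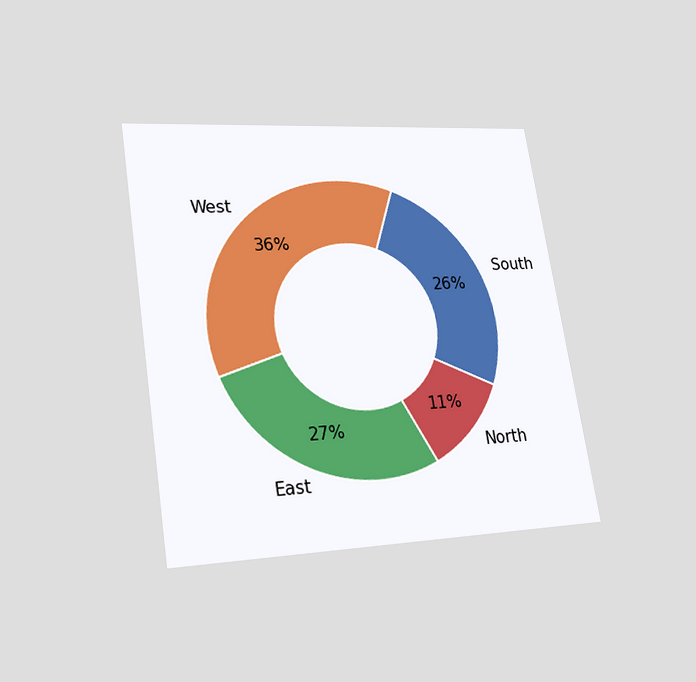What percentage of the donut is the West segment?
The chart is tilted about 9° counter-clockwise and viewed at a slight angle. The West segment takes up 36% of the ring.

36%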